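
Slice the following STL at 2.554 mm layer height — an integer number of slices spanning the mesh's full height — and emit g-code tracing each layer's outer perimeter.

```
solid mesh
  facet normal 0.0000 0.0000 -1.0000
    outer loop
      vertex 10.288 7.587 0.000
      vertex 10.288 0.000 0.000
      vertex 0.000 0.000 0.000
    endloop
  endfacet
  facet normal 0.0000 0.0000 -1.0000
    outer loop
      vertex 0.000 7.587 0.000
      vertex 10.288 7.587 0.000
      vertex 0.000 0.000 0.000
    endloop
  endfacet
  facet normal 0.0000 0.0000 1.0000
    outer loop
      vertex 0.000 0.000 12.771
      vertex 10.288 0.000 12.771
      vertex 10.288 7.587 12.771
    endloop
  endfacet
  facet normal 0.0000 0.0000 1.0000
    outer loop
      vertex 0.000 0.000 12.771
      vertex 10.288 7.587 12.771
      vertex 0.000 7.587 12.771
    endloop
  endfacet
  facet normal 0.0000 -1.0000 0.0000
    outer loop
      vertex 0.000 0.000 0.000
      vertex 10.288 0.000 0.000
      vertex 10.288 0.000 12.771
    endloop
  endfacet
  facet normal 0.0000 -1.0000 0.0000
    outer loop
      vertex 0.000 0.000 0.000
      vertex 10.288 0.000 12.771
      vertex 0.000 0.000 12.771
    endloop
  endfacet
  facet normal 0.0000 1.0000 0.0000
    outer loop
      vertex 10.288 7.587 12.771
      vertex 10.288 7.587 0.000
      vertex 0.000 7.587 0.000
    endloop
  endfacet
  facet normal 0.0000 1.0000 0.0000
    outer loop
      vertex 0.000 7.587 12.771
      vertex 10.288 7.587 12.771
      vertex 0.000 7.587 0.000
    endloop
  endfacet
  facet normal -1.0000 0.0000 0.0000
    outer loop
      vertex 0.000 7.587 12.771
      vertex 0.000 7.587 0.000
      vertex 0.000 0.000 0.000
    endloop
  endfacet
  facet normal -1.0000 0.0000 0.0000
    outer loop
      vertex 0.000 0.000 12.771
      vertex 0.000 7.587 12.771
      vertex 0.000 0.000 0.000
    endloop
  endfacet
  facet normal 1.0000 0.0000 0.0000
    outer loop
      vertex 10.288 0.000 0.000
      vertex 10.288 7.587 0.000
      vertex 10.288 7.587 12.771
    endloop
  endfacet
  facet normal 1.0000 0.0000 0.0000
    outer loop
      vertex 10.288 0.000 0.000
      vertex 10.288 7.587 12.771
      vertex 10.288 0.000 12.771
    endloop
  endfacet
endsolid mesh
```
; perimeter-only toolpath
G21 ; units = mm
G90 ; absolute positioning
G28 ; home
; layer 1
G0 Z2.554
G0 X0.000 Y0.000
G1 X10.288 Y0.000
G1 X10.288 Y7.587
G1 X0.000 Y7.587
G1 X0.000 Y0.000
; layer 2
G0 Z5.108
G0 X0.000 Y0.000
G1 X10.288 Y0.000
G1 X10.288 Y7.587
G1 X0.000 Y7.587
G1 X0.000 Y0.000
; layer 3
G0 Z7.663
G0 X0.000 Y0.000
G1 X10.288 Y0.000
G1 X10.288 Y7.587
G1 X0.000 Y7.587
G1 X0.000 Y0.000
; layer 4
G0 Z10.217
G0 X0.000 Y0.000
G1 X10.288 Y0.000
G1 X10.288 Y7.587
G1 X0.000 Y7.587
G1 X0.000 Y0.000
; layer 5
G0 Z12.771
G0 X0.000 Y0.000
G1 X10.288 Y0.000
G1 X10.288 Y7.587
G1 X0.000 Y7.587
G1 X0.000 Y0.000
M2 ; end

The solid is a rectangular box, roughly 10.3 × 7.59 mm footprint and 12.8 mm tall. Slicing at Δz = 2.554 mm — 5 equal slices spanning the solid's height, so layer i sits at z = i·h/5 — gives 5 non-empty perimeters. Each is a 4-segment closed polygon; G0 lifts to the layer z and rapids to the start vertex, then G1 traces the edges.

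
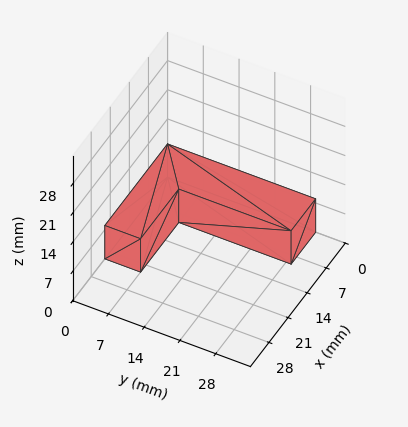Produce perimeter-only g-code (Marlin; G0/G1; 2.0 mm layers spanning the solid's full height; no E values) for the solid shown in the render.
Reading the render: the shape is an L-shaped prism: outer 23 × 29 mm, arm thicknesses ≈ 7 mm (horizontal) and 9 mm (vertical), extruded 8 mm in z (dimensions read to the nearest mm from the axis ticks). For the g-code, the solid's height is divided into equal slices at the stated Δz and each level perimeter traced with G1 moves after a G0 lift.

; perimeter-only toolpath
G21 ; units = mm
G90 ; absolute positioning
G28 ; home
; layer 1
G0 Z2.0
G0 X0.0 Y0.0
G1 X23.0 Y0.0
G1 X23.0 Y7.0
G1 X9.0 Y7.0
G1 X9.0 Y29.0
G1 X0.0 Y29.0
G1 X0.0 Y0.0
; layer 2
G0 Z4.0
G0 X0.0 Y0.0
G1 X23.0 Y0.0
G1 X23.0 Y7.0
G1 X9.0 Y7.0
G1 X9.0 Y29.0
G1 X0.0 Y29.0
G1 X0.0 Y0.0
; layer 3
G0 Z6.0
G0 X0.0 Y0.0
G1 X23.0 Y0.0
G1 X23.0 Y7.0
G1 X9.0 Y7.0
G1 X9.0 Y29.0
G1 X0.0 Y29.0
G1 X0.0 Y0.0
; layer 4
G0 Z8.0
G0 X0.0 Y0.0
G1 X23.0 Y0.0
G1 X23.0 Y7.0
G1 X9.0 Y7.0
G1 X9.0 Y29.0
G1 X0.0 Y29.0
G1 X0.0 Y0.0
M2 ; end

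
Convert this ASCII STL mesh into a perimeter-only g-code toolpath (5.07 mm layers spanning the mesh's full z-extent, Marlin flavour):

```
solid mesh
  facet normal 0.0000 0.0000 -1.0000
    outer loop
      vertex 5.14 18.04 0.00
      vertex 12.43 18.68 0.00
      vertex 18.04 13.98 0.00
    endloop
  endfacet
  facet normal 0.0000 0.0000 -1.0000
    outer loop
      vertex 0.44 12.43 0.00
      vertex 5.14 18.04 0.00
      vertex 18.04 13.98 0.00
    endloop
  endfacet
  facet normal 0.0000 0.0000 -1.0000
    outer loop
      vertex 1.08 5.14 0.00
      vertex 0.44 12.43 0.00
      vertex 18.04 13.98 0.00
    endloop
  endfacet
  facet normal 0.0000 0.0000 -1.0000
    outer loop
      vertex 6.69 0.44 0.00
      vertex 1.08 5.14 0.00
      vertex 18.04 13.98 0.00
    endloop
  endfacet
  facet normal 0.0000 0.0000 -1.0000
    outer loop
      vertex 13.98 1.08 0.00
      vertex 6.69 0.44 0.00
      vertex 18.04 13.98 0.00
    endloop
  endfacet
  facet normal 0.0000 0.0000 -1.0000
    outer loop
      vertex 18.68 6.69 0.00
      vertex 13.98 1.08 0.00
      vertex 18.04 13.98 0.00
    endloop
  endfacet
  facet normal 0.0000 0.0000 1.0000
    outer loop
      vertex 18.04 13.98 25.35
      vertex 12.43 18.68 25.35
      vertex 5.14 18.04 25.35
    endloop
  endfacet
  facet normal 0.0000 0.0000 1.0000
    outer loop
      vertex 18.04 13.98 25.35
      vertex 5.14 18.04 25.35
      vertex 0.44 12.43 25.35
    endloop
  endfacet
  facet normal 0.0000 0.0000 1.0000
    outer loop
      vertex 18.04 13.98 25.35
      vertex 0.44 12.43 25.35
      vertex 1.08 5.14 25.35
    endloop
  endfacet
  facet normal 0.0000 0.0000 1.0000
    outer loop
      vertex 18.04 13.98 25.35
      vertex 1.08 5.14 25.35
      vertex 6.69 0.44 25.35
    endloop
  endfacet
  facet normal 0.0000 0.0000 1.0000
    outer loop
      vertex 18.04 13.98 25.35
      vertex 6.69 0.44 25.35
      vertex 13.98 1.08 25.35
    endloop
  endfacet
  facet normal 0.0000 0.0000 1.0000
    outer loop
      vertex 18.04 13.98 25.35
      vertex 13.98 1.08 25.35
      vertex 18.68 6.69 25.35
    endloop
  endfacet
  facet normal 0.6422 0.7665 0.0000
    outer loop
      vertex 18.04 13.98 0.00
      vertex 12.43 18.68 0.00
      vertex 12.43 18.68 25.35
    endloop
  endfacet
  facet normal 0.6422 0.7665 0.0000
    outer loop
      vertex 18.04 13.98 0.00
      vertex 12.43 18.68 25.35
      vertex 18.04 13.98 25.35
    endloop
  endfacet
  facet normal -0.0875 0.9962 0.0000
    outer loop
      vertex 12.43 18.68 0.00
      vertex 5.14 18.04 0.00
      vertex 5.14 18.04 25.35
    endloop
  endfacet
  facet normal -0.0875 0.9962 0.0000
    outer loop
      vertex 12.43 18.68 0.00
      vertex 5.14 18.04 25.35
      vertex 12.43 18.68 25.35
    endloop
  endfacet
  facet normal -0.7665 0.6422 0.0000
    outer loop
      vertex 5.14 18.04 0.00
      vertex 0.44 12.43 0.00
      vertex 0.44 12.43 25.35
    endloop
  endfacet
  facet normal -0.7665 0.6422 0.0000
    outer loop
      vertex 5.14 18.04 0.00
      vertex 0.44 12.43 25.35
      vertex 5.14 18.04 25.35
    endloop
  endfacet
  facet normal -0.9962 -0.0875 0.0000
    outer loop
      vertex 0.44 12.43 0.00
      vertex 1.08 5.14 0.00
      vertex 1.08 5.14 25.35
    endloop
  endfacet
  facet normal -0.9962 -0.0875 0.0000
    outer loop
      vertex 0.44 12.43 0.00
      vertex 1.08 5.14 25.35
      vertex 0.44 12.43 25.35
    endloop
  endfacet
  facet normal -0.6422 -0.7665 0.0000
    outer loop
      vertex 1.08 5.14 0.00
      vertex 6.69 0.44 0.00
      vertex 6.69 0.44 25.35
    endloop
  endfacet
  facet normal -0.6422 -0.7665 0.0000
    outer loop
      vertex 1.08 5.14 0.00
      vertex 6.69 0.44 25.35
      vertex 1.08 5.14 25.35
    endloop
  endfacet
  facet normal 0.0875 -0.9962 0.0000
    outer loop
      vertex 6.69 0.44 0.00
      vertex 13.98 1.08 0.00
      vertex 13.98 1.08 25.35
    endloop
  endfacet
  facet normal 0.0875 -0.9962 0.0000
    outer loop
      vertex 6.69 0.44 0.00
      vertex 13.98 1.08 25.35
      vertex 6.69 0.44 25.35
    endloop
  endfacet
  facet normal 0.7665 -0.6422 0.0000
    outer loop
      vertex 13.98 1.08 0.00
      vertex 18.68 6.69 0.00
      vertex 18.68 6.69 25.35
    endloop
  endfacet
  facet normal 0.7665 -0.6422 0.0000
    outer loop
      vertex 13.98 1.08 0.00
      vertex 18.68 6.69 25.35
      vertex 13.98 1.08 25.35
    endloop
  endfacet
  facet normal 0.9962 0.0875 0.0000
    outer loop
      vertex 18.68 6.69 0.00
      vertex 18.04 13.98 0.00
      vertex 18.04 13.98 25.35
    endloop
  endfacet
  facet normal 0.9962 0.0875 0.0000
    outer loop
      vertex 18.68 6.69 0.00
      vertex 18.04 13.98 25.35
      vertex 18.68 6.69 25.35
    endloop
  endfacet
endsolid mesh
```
; perimeter-only toolpath
G21 ; units = mm
G90 ; absolute positioning
G28 ; home
; layer 1
G0 Z5.07
G0 X18.04 Y13.98
G1 X12.43 Y18.68
G1 X5.14 Y18.04
G1 X0.44 Y12.43
G1 X1.08 Y5.14
G1 X6.69 Y0.44
G1 X13.98 Y1.08
G1 X18.68 Y6.69
G1 X18.04 Y13.98
; layer 2
G0 Z10.14
G0 X18.04 Y13.98
G1 X12.43 Y18.68
G1 X5.14 Y18.04
G1 X0.44 Y12.43
G1 X1.08 Y5.14
G1 X6.69 Y0.44
G1 X13.98 Y1.08
G1 X18.68 Y6.69
G1 X18.04 Y13.98
; layer 3
G0 Z15.21
G0 X18.04 Y13.98
G1 X12.43 Y18.68
G1 X5.14 Y18.04
G1 X0.44 Y12.43
G1 X1.08 Y5.14
G1 X6.69 Y0.44
G1 X13.98 Y1.08
G1 X18.68 Y6.69
G1 X18.04 Y13.98
; layer 4
G0 Z20.28
G0 X18.04 Y13.98
G1 X12.43 Y18.68
G1 X5.14 Y18.04
G1 X0.44 Y12.43
G1 X1.08 Y5.14
G1 X6.69 Y0.44
G1 X13.98 Y1.08
G1 X18.68 Y6.69
G1 X18.04 Y13.98
; layer 5
G0 Z25.35
G0 X18.04 Y13.98
G1 X12.43 Y18.68
G1 X5.14 Y18.04
G1 X0.44 Y12.43
G1 X1.08 Y5.14
G1 X6.69 Y0.44
G1 X13.98 Y1.08
G1 X18.68 Y6.69
G1 X18.04 Y13.98
M2 ; end

The solid is a regular 8-sided prism (a cylinder approximated with 8 flat sides), circumscribed radius ≈ 9.56 mm, height ≈ 25.4 mm. Slicing at Δz = 5.07 mm — 5 equal slices spanning the solid's height, so layer i sits at z = i·h/5 — gives 5 non-empty perimeters. Each is a 8-segment closed polygon; G0 lifts to the layer z and rapids to the start vertex, then G1 traces the edges.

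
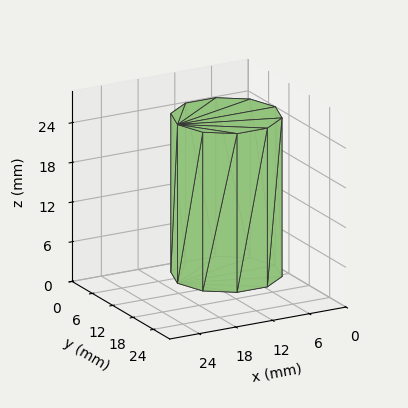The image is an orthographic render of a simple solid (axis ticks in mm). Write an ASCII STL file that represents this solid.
Reading the render: the shape is a regular 10-sided prism (a cylinder approximated with 10 flat sides), circumscribed radius ≈ 8 mm, height ≈ 24 mm (dimensions read to the nearest mm from the axis ticks). For the STL, each face is triangulated and given an outward normal.

solid part
  facet normal 0.0000 0.0000 -1.0000
    outer loop
      vertex 10.472 15.608 0.000
      vertex 14.472 12.702 0.000
      vertex 16.000 8.000 0.000
    endloop
  endfacet
  facet normal 0.0000 0.0000 -1.0000
    outer loop
      vertex 5.528 15.608 0.000
      vertex 10.472 15.608 0.000
      vertex 16.000 8.000 0.000
    endloop
  endfacet
  facet normal 0.0000 0.0000 -1.0000
    outer loop
      vertex 1.528 12.702 0.000
      vertex 5.528 15.608 0.000
      vertex 16.000 8.000 0.000
    endloop
  endfacet
  facet normal 0.0000 0.0000 -1.0000
    outer loop
      vertex 0.000 8.000 0.000
      vertex 1.528 12.702 0.000
      vertex 16.000 8.000 0.000
    endloop
  endfacet
  facet normal 0.0000 0.0000 -1.0000
    outer loop
      vertex 1.528 3.298 0.000
      vertex 0.000 8.000 0.000
      vertex 16.000 8.000 0.000
    endloop
  endfacet
  facet normal 0.0000 0.0000 -1.0000
    outer loop
      vertex 5.528 0.392 0.000
      vertex 1.528 3.298 0.000
      vertex 16.000 8.000 0.000
    endloop
  endfacet
  facet normal 0.0000 0.0000 -1.0000
    outer loop
      vertex 10.472 0.392 0.000
      vertex 5.528 0.392 0.000
      vertex 16.000 8.000 0.000
    endloop
  endfacet
  facet normal 0.0000 0.0000 -1.0000
    outer loop
      vertex 14.472 3.298 0.000
      vertex 10.472 0.392 0.000
      vertex 16.000 8.000 0.000
    endloop
  endfacet
  facet normal 0.0000 0.0000 1.0000
    outer loop
      vertex 16.000 8.000 24.000
      vertex 14.472 12.702 24.000
      vertex 10.472 15.608 24.000
    endloop
  endfacet
  facet normal 0.0000 0.0000 1.0000
    outer loop
      vertex 16.000 8.000 24.000
      vertex 10.472 15.608 24.000
      vertex 5.528 15.608 24.000
    endloop
  endfacet
  facet normal 0.0000 0.0000 1.0000
    outer loop
      vertex 16.000 8.000 24.000
      vertex 5.528 15.608 24.000
      vertex 1.528 12.702 24.000
    endloop
  endfacet
  facet normal 0.0000 0.0000 1.0000
    outer loop
      vertex 16.000 8.000 24.000
      vertex 1.528 12.702 24.000
      vertex 0.000 8.000 24.000
    endloop
  endfacet
  facet normal 0.0000 0.0000 1.0000
    outer loop
      vertex 16.000 8.000 24.000
      vertex 0.000 8.000 24.000
      vertex 1.528 3.298 24.000
    endloop
  endfacet
  facet normal 0.0000 0.0000 1.0000
    outer loop
      vertex 16.000 8.000 24.000
      vertex 1.528 3.298 24.000
      vertex 5.528 0.392 24.000
    endloop
  endfacet
  facet normal 0.0000 0.0000 1.0000
    outer loop
      vertex 16.000 8.000 24.000
      vertex 5.528 0.392 24.000
      vertex 10.472 0.392 24.000
    endloop
  endfacet
  facet normal 0.0000 0.0000 1.0000
    outer loop
      vertex 16.000 8.000 24.000
      vertex 10.472 0.392 24.000
      vertex 14.472 3.298 24.000
    endloop
  endfacet
  facet normal 0.9510 0.3091 0.0000
    outer loop
      vertex 16.000 8.000 0.000
      vertex 14.472 12.702 0.000
      vertex 14.472 12.702 24.000
    endloop
  endfacet
  facet normal 0.9510 0.3091 0.0000
    outer loop
      vertex 16.000 8.000 0.000
      vertex 14.472 12.702 24.000
      vertex 16.000 8.000 24.000
    endloop
  endfacet
  facet normal 0.5878 0.8090 0.0000
    outer loop
      vertex 14.472 12.702 0.000
      vertex 10.472 15.608 0.000
      vertex 10.472 15.608 24.000
    endloop
  endfacet
  facet normal 0.5878 0.8090 0.0000
    outer loop
      vertex 14.472 12.702 0.000
      vertex 10.472 15.608 24.000
      vertex 14.472 12.702 24.000
    endloop
  endfacet
  facet normal 0.0000 1.0000 0.0000
    outer loop
      vertex 10.472 15.608 0.000
      vertex 5.528 15.608 0.000
      vertex 5.528 15.608 24.000
    endloop
  endfacet
  facet normal 0.0000 1.0000 0.0000
    outer loop
      vertex 10.472 15.608 0.000
      vertex 5.528 15.608 24.000
      vertex 10.472 15.608 24.000
    endloop
  endfacet
  facet normal -0.5878 0.8090 0.0000
    outer loop
      vertex 5.528 15.608 0.000
      vertex 1.528 12.702 0.000
      vertex 1.528 12.702 24.000
    endloop
  endfacet
  facet normal -0.5878 0.8090 0.0000
    outer loop
      vertex 5.528 15.608 0.000
      vertex 1.528 12.702 24.000
      vertex 5.528 15.608 24.000
    endloop
  endfacet
  facet normal -0.9510 0.3091 0.0000
    outer loop
      vertex 1.528 12.702 0.000
      vertex 0.000 8.000 0.000
      vertex 0.000 8.000 24.000
    endloop
  endfacet
  facet normal -0.9510 0.3091 0.0000
    outer loop
      vertex 1.528 12.702 0.000
      vertex 0.000 8.000 24.000
      vertex 1.528 12.702 24.000
    endloop
  endfacet
  facet normal -0.9510 -0.3091 0.0000
    outer loop
      vertex 0.000 8.000 0.000
      vertex 1.528 3.298 0.000
      vertex 1.528 3.298 24.000
    endloop
  endfacet
  facet normal -0.9510 -0.3091 0.0000
    outer loop
      vertex 0.000 8.000 0.000
      vertex 1.528 3.298 24.000
      vertex 0.000 8.000 24.000
    endloop
  endfacet
  facet normal -0.5878 -0.8090 0.0000
    outer loop
      vertex 1.528 3.298 0.000
      vertex 5.528 0.392 0.000
      vertex 5.528 0.392 24.000
    endloop
  endfacet
  facet normal -0.5878 -0.8090 0.0000
    outer loop
      vertex 1.528 3.298 0.000
      vertex 5.528 0.392 24.000
      vertex 1.528 3.298 24.000
    endloop
  endfacet
  facet normal 0.0000 -1.0000 0.0000
    outer loop
      vertex 5.528 0.392 0.000
      vertex 10.472 0.392 0.000
      vertex 10.472 0.392 24.000
    endloop
  endfacet
  facet normal 0.0000 -1.0000 0.0000
    outer loop
      vertex 5.528 0.392 0.000
      vertex 10.472 0.392 24.000
      vertex 5.528 0.392 24.000
    endloop
  endfacet
  facet normal 0.5878 -0.8090 0.0000
    outer loop
      vertex 10.472 0.392 0.000
      vertex 14.472 3.298 0.000
      vertex 14.472 3.298 24.000
    endloop
  endfacet
  facet normal 0.5878 -0.8090 0.0000
    outer loop
      vertex 10.472 0.392 0.000
      vertex 14.472 3.298 24.000
      vertex 10.472 0.392 24.000
    endloop
  endfacet
  facet normal 0.9510 -0.3091 0.0000
    outer loop
      vertex 14.472 3.298 0.000
      vertex 16.000 8.000 0.000
      vertex 16.000 8.000 24.000
    endloop
  endfacet
  facet normal 0.9510 -0.3091 0.0000
    outer loop
      vertex 14.472 3.298 0.000
      vertex 16.000 8.000 24.000
      vertex 14.472 3.298 24.000
    endloop
  endfacet
endsolid part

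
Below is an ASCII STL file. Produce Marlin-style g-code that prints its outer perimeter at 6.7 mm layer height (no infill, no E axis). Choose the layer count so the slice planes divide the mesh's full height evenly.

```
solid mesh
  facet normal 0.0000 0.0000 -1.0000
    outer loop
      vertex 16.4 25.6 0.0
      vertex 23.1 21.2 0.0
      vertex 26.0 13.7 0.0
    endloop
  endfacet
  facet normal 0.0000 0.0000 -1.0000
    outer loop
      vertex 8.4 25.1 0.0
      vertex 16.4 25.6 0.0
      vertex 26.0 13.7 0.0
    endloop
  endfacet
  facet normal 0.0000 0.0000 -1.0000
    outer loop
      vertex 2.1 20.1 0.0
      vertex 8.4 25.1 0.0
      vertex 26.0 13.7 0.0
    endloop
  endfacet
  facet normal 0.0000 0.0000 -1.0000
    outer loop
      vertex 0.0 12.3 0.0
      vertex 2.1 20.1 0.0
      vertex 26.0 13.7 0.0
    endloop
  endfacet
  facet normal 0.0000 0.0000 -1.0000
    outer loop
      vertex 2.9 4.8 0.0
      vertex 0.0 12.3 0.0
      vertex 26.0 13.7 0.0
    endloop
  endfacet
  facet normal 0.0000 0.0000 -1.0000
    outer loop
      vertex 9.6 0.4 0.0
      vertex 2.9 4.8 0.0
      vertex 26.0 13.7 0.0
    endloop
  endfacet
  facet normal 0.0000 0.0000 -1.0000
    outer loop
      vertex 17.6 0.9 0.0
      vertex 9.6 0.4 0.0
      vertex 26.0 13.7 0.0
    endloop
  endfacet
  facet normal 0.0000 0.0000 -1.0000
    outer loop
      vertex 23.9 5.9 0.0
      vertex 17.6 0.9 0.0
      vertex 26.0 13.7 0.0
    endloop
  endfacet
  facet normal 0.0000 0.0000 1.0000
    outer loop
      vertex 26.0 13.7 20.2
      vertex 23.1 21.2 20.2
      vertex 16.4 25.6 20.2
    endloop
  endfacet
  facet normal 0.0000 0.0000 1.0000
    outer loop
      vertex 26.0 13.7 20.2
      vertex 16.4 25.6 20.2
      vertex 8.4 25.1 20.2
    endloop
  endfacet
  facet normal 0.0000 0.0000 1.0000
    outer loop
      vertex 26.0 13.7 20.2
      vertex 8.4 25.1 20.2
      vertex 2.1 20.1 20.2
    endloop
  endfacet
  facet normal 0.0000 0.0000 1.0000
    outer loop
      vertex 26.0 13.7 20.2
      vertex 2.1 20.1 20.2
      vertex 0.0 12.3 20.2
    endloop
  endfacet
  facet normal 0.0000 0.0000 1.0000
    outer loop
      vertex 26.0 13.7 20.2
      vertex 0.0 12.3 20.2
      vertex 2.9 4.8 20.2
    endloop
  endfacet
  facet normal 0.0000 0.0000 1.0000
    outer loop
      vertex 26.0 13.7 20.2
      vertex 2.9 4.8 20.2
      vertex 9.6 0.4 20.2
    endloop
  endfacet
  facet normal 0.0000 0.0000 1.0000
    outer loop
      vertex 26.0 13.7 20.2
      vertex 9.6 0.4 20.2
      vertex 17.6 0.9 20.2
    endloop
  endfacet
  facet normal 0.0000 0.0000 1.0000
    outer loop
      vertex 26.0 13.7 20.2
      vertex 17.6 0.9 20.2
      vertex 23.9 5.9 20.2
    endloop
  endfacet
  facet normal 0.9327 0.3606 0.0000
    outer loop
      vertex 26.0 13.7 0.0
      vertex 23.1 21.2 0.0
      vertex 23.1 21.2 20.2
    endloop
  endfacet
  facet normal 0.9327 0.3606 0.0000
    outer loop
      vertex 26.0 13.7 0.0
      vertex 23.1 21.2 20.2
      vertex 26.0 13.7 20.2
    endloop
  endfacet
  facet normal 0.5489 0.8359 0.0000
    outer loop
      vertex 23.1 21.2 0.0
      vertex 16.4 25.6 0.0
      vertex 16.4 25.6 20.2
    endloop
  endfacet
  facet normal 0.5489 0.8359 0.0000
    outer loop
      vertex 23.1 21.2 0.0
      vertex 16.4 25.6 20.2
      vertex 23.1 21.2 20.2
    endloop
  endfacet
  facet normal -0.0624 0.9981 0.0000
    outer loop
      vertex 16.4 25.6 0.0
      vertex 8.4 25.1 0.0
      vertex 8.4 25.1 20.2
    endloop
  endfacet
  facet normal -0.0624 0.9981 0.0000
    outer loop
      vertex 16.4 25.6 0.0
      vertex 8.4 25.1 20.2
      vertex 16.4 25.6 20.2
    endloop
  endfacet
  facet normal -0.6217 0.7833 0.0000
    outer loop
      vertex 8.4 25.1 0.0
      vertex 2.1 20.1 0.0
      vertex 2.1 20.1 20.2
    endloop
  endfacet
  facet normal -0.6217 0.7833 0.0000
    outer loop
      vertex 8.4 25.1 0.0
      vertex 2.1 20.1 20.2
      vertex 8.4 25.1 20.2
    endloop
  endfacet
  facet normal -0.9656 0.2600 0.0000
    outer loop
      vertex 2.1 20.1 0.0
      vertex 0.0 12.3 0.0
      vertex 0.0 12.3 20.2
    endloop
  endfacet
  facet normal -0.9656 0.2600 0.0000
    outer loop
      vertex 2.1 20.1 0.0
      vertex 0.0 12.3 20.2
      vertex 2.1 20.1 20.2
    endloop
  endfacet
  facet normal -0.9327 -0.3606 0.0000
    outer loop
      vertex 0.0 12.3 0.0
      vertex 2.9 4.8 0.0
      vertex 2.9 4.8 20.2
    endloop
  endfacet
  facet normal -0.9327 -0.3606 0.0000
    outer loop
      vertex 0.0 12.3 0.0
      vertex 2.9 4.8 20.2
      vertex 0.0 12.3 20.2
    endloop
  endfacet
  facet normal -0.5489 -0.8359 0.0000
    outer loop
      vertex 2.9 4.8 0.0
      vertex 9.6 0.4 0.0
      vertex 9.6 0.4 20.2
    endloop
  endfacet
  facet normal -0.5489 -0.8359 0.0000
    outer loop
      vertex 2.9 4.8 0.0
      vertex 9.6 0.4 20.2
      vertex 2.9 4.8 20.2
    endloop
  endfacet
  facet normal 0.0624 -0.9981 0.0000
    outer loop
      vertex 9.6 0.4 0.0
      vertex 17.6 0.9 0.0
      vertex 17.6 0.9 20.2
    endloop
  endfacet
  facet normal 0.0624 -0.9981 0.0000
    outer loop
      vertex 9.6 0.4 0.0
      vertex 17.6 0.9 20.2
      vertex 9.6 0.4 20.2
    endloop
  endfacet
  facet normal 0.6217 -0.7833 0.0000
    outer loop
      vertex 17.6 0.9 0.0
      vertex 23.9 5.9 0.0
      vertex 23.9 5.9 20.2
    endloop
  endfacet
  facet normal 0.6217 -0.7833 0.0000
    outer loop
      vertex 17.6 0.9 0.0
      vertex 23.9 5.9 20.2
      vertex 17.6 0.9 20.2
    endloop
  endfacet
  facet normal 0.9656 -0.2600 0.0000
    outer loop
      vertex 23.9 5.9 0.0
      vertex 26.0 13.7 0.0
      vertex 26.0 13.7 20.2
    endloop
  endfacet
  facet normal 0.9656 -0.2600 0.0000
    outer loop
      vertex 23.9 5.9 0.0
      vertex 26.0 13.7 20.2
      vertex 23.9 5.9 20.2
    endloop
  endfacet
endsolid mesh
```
; perimeter-only toolpath
G21 ; units = mm
G90 ; absolute positioning
G28 ; home
; layer 1
G0 Z6.7
G0 X26.0 Y13.7
G1 X23.1 Y21.2
G1 X16.4 Y25.6
G1 X8.4 Y25.1
G1 X2.1 Y20.1
G1 X0.0 Y12.3
G1 X2.9 Y4.8
G1 X9.6 Y0.4
G1 X17.6 Y0.9
G1 X23.9 Y5.9
G1 X26.0 Y13.7
; layer 2
G0 Z13.5
G0 X26.0 Y13.7
G1 X23.1 Y21.2
G1 X16.4 Y25.6
G1 X8.4 Y25.1
G1 X2.1 Y20.1
G1 X0.0 Y12.3
G1 X2.9 Y4.8
G1 X9.6 Y0.4
G1 X17.6 Y0.9
G1 X23.9 Y5.9
G1 X26.0 Y13.7
; layer 3
G0 Z20.2
G0 X26.0 Y13.7
G1 X23.1 Y21.2
G1 X16.4 Y25.6
G1 X8.4 Y25.1
G1 X2.1 Y20.1
G1 X0.0 Y12.3
G1 X2.9 Y4.8
G1 X9.6 Y0.4
G1 X17.6 Y0.9
G1 X23.9 Y5.9
G1 X26.0 Y13.7
M2 ; end

The solid is a regular 10-sided prism (a cylinder approximated with 10 flat sides), circumscribed radius ≈ 13 mm, height ≈ 20.2 mm. Slicing at Δz = 6.7 mm — 3 equal slices spanning the solid's height, so layer i sits at z = i·h/3 — gives 3 non-empty perimeters. Each is a 10-segment closed polygon; G0 lifts to the layer z and rapids to the start vertex, then G1 traces the edges.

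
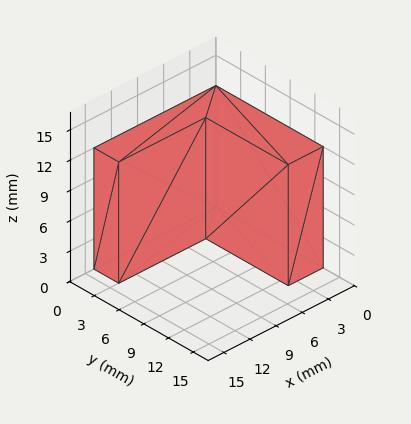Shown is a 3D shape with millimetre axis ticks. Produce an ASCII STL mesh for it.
Reading the render: the shape is an L-shaped prism: outer 14 × 13 mm, arm thicknesses ≈ 3 mm (horizontal) and 4 mm (vertical), extruded 12 mm in z (dimensions read to the nearest mm from the axis ticks). For the STL, each face is triangulated and given an outward normal.

solid part
  facet normal 0.0000 0.0000 -1.0000
    outer loop
      vertex 14.00 3.00 0.00
      vertex 14.00 0.00 0.00
      vertex 0.00 0.00 0.00
    endloop
  endfacet
  facet normal 0.0000 0.0000 -1.0000
    outer loop
      vertex 4.00 3.00 0.00
      vertex 14.00 3.00 0.00
      vertex 0.00 0.00 0.00
    endloop
  endfacet
  facet normal 0.0000 0.0000 -1.0000
    outer loop
      vertex 4.00 13.00 0.00
      vertex 4.00 3.00 0.00
      vertex 0.00 0.00 0.00
    endloop
  endfacet
  facet normal 0.0000 0.0000 -1.0000
    outer loop
      vertex 0.00 13.00 0.00
      vertex 4.00 13.00 0.00
      vertex 0.00 0.00 0.00
    endloop
  endfacet
  facet normal 0.0000 0.0000 1.0000
    outer loop
      vertex 0.00 0.00 12.00
      vertex 14.00 0.00 12.00
      vertex 14.00 3.00 12.00
    endloop
  endfacet
  facet normal 0.0000 0.0000 1.0000
    outer loop
      vertex 0.00 0.00 12.00
      vertex 14.00 3.00 12.00
      vertex 4.00 3.00 12.00
    endloop
  endfacet
  facet normal 0.0000 0.0000 1.0000
    outer loop
      vertex 0.00 0.00 12.00
      vertex 4.00 3.00 12.00
      vertex 4.00 13.00 12.00
    endloop
  endfacet
  facet normal 0.0000 0.0000 1.0000
    outer loop
      vertex 0.00 0.00 12.00
      vertex 4.00 13.00 12.00
      vertex 0.00 13.00 12.00
    endloop
  endfacet
  facet normal 0.0000 -1.0000 0.0000
    outer loop
      vertex 0.00 0.00 0.00
      vertex 14.00 0.00 0.00
      vertex 14.00 0.00 12.00
    endloop
  endfacet
  facet normal 0.0000 -1.0000 0.0000
    outer loop
      vertex 0.00 0.00 0.00
      vertex 14.00 0.00 12.00
      vertex 0.00 0.00 12.00
    endloop
  endfacet
  facet normal 1.0000 0.0000 0.0000
    outer loop
      vertex 14.00 0.00 0.00
      vertex 14.00 3.00 0.00
      vertex 14.00 3.00 12.00
    endloop
  endfacet
  facet normal 1.0000 0.0000 0.0000
    outer loop
      vertex 14.00 0.00 0.00
      vertex 14.00 3.00 12.00
      vertex 14.00 0.00 12.00
    endloop
  endfacet
  facet normal 0.0000 1.0000 0.0000
    outer loop
      vertex 14.00 3.00 0.00
      vertex 4.00 3.00 0.00
      vertex 4.00 3.00 12.00
    endloop
  endfacet
  facet normal 0.0000 1.0000 0.0000
    outer loop
      vertex 14.00 3.00 0.00
      vertex 4.00 3.00 12.00
      vertex 14.00 3.00 12.00
    endloop
  endfacet
  facet normal 1.0000 0.0000 0.0000
    outer loop
      vertex 4.00 3.00 0.00
      vertex 4.00 13.00 0.00
      vertex 4.00 13.00 12.00
    endloop
  endfacet
  facet normal 1.0000 0.0000 0.0000
    outer loop
      vertex 4.00 3.00 0.00
      vertex 4.00 13.00 12.00
      vertex 4.00 3.00 12.00
    endloop
  endfacet
  facet normal 0.0000 1.0000 0.0000
    outer loop
      vertex 4.00 13.00 0.00
      vertex 0.00 13.00 0.00
      vertex 0.00 13.00 12.00
    endloop
  endfacet
  facet normal 0.0000 1.0000 0.0000
    outer loop
      vertex 4.00 13.00 0.00
      vertex 0.00 13.00 12.00
      vertex 4.00 13.00 12.00
    endloop
  endfacet
  facet normal -1.0000 0.0000 0.0000
    outer loop
      vertex 0.00 13.00 0.00
      vertex 0.00 0.00 0.00
      vertex 0.00 0.00 12.00
    endloop
  endfacet
  facet normal -1.0000 0.0000 0.0000
    outer loop
      vertex 0.00 13.00 0.00
      vertex 0.00 0.00 12.00
      vertex 0.00 13.00 12.00
    endloop
  endfacet
endsolid part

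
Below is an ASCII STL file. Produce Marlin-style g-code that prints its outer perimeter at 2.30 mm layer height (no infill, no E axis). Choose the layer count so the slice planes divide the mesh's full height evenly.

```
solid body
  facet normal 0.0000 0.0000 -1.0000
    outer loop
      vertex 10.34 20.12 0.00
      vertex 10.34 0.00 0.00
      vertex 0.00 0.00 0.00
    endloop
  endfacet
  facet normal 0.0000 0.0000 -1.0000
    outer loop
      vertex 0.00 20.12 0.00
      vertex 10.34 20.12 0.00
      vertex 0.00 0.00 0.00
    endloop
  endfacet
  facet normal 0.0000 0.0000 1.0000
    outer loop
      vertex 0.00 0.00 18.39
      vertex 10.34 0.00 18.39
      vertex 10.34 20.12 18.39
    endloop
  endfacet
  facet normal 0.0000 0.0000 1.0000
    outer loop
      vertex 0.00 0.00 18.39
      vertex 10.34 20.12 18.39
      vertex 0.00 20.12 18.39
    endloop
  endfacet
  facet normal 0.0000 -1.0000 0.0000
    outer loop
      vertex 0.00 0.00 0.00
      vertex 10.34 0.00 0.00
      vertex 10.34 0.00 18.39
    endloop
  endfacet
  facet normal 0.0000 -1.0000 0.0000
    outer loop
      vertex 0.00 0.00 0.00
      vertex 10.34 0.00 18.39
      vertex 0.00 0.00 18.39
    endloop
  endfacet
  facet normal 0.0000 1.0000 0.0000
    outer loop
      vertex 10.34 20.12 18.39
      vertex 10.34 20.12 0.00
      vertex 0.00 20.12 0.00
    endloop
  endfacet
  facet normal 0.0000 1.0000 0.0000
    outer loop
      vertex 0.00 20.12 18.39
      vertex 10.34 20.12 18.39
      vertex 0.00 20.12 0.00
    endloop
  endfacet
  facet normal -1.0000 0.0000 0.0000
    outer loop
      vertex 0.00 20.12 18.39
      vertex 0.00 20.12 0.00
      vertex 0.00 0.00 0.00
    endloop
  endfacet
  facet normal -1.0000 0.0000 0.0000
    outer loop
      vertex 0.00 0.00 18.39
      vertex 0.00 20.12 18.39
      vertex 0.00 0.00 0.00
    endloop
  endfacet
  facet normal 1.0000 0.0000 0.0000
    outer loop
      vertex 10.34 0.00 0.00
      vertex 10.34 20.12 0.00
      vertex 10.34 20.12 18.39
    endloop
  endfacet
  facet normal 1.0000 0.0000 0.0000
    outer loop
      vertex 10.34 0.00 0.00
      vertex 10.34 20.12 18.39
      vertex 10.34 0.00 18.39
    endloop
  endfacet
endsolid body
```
; perimeter-only toolpath
G21 ; units = mm
G90 ; absolute positioning
G28 ; home
; layer 1
G0 Z2.30
G0 X0.00 Y0.00
G1 X10.34 Y0.00
G1 X10.34 Y20.12
G1 X0.00 Y20.12
G1 X0.00 Y0.00
; layer 2
G0 Z4.60
G0 X0.00 Y0.00
G1 X10.34 Y0.00
G1 X10.34 Y20.12
G1 X0.00 Y20.12
G1 X0.00 Y0.00
; layer 3
G0 Z6.90
G0 X0.00 Y0.00
G1 X10.34 Y0.00
G1 X10.34 Y20.12
G1 X0.00 Y20.12
G1 X0.00 Y0.00
; layer 4
G0 Z9.20
G0 X0.00 Y0.00
G1 X10.34 Y0.00
G1 X10.34 Y20.12
G1 X0.00 Y20.12
G1 X0.00 Y0.00
; layer 5
G0 Z11.49
G0 X0.00 Y0.00
G1 X10.34 Y0.00
G1 X10.34 Y20.12
G1 X0.00 Y20.12
G1 X0.00 Y0.00
; layer 6
G0 Z13.79
G0 X0.00 Y0.00
G1 X10.34 Y0.00
G1 X10.34 Y20.12
G1 X0.00 Y20.12
G1 X0.00 Y0.00
; layer 7
G0 Z16.09
G0 X0.00 Y0.00
G1 X10.34 Y0.00
G1 X10.34 Y20.12
G1 X0.00 Y20.12
G1 X0.00 Y0.00
; layer 8
G0 Z18.39
G0 X0.00 Y0.00
G1 X10.34 Y0.00
G1 X10.34 Y20.12
G1 X0.00 Y20.12
G1 X0.00 Y0.00
M2 ; end

The solid is a rectangular box, roughly 10.3 × 20.1 mm footprint and 18.4 mm tall. Slicing at Δz = 2.30 mm — 8 equal slices spanning the solid's height, so layer i sits at z = i·h/8 — gives 8 non-empty perimeters. Each is a 4-segment closed polygon; G0 lifts to the layer z and rapids to the start vertex, then G1 traces the edges.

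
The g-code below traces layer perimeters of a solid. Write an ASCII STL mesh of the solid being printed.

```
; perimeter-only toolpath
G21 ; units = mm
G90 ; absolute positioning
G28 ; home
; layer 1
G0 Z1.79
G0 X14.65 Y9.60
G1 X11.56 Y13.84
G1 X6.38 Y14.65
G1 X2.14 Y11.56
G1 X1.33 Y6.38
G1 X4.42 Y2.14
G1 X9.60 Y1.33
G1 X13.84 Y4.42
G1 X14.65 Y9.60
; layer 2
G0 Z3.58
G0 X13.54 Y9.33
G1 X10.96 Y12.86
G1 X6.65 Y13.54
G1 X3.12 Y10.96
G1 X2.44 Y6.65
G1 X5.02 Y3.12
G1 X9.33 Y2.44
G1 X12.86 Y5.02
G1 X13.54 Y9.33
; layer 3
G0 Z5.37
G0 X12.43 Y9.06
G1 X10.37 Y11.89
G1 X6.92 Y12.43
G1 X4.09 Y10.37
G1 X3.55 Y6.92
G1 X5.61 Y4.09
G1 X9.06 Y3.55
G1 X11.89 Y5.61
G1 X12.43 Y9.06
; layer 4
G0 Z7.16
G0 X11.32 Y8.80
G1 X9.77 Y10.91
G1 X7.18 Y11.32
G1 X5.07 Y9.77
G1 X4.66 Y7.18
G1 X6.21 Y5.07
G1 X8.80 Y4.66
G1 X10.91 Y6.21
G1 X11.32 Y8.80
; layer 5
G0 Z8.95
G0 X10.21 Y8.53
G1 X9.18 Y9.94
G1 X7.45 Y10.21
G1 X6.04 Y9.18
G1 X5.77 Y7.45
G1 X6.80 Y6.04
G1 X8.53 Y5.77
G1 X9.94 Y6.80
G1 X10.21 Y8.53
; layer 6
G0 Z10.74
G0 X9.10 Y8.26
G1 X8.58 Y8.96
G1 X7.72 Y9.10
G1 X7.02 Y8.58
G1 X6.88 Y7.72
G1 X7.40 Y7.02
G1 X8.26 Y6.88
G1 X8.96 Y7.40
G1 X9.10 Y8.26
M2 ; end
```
solid part
  facet normal 0.0000 0.0000 -1.0000
    outer loop
      vertex 6.11 15.76 0.00
      vertex 12.15 14.81 0.00
      vertex 15.76 9.87 0.00
    endloop
  endfacet
  facet normal 0.0000 0.0000 -1.0000
    outer loop
      vertex 1.17 12.15 0.00
      vertex 6.11 15.76 0.00
      vertex 15.76 9.87 0.00
    endloop
  endfacet
  facet normal 0.0000 0.0000 -1.0000
    outer loop
      vertex 0.22 6.11 0.00
      vertex 1.17 12.15 0.00
      vertex 15.76 9.87 0.00
    endloop
  endfacet
  facet normal 0.0000 0.0000 -1.0000
    outer loop
      vertex 3.83 1.17 0.00
      vertex 0.22 6.11 0.00
      vertex 15.76 9.87 0.00
    endloop
  endfacet
  facet normal 0.0000 0.0000 -1.0000
    outer loop
      vertex 9.87 0.22 0.00
      vertex 3.83 1.17 0.00
      vertex 15.76 9.87 0.00
    endloop
  endfacet
  facet normal 0.0000 0.0000 -1.0000
    outer loop
      vertex 14.81 3.83 0.00
      vertex 9.87 0.22 0.00
      vertex 15.76 9.87 0.00
    endloop
  endfacet
  facet normal 0.6956 0.5083 0.5076
    outer loop
      vertex 15.76 9.87 0.00
      vertex 12.15 14.81 0.00
      vertex 7.99 7.99 12.53
    endloop
  endfacet
  facet normal 0.1339 0.8511 0.5077
    outer loop
      vertex 12.15 14.81 0.00
      vertex 6.11 15.76 0.00
      vertex 7.99 7.99 12.53
    endloop
  endfacet
  facet normal -0.5083 0.6956 0.5076
    outer loop
      vertex 6.11 15.76 0.00
      vertex 1.17 12.15 0.00
      vertex 7.99 7.99 12.53
    endloop
  endfacet
  facet normal -0.8511 0.1339 0.5077
    outer loop
      vertex 1.17 12.15 0.00
      vertex 0.22 6.11 0.00
      vertex 7.99 7.99 12.53
    endloop
  endfacet
  facet normal -0.6956 -0.5083 0.5076
    outer loop
      vertex 0.22 6.11 0.00
      vertex 3.83 1.17 0.00
      vertex 7.99 7.99 12.53
    endloop
  endfacet
  facet normal -0.1339 -0.8511 0.5077
    outer loop
      vertex 3.83 1.17 0.00
      vertex 9.87 0.22 0.00
      vertex 7.99 7.99 12.53
    endloop
  endfacet
  facet normal 0.5083 -0.6956 0.5076
    outer loop
      vertex 9.87 0.22 0.00
      vertex 14.81 3.83 0.00
      vertex 7.99 7.99 12.53
    endloop
  endfacet
  facet normal 0.8511 -0.1339 0.5077
    outer loop
      vertex 14.81 3.83 0.00
      vertex 15.76 9.87 0.00
      vertex 7.99 7.99 12.53
    endloop
  endfacet
endsolid part

The G0 Z moves step by Δz≈1.79 mm. The G1 loops shrink linearly with z, so the solid tapers from its base footprint up to z≈12.5. Closing with a flat bottom cap and the tapered top and triangulating gives 14 facets — a regular 8-sided pyramid, base circumscribed radius ≈ 7.99 mm, apex at z ≈ 12.5 mm.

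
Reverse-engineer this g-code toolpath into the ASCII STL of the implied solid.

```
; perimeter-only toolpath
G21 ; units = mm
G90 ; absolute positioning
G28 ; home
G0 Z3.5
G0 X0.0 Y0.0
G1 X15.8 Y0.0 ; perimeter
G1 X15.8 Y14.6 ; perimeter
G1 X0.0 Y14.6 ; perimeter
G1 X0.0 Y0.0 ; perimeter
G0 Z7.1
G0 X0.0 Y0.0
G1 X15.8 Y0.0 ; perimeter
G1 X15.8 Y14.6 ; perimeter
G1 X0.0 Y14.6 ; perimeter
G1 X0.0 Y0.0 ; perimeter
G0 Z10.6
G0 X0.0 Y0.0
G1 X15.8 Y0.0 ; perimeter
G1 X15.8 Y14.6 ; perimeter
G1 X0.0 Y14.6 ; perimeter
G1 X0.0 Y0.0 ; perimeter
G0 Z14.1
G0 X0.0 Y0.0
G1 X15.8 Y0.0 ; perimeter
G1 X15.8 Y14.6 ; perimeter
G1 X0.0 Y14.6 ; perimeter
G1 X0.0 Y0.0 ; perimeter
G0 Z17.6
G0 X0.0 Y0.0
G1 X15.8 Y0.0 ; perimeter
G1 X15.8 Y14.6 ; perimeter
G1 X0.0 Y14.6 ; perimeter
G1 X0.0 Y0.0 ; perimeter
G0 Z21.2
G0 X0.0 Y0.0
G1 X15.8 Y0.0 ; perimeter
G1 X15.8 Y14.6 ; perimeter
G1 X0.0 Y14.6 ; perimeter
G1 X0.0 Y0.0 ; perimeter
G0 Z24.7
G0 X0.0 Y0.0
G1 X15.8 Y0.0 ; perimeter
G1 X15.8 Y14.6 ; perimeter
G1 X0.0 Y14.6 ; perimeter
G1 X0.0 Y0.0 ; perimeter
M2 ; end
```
solid part
  facet normal 0.0000 0.0000 -1.0000
    outer loop
      vertex 15.8 14.6 0.0
      vertex 15.8 0.0 0.0
      vertex 0.0 0.0 0.0
    endloop
  endfacet
  facet normal 0.0000 0.0000 -1.0000
    outer loop
      vertex 0.0 14.6 0.0
      vertex 15.8 14.6 0.0
      vertex 0.0 0.0 0.0
    endloop
  endfacet
  facet normal 0.0000 0.0000 1.0000
    outer loop
      vertex 0.0 0.0 24.7
      vertex 15.8 0.0 24.7
      vertex 15.8 14.6 24.7
    endloop
  endfacet
  facet normal 0.0000 0.0000 1.0000
    outer loop
      vertex 0.0 0.0 24.7
      vertex 15.8 14.6 24.7
      vertex 0.0 14.6 24.7
    endloop
  endfacet
  facet normal 0.0000 -1.0000 0.0000
    outer loop
      vertex 0.0 0.0 0.0
      vertex 15.8 0.0 0.0
      vertex 15.8 0.0 24.7
    endloop
  endfacet
  facet normal 0.0000 -1.0000 0.0000
    outer loop
      vertex 0.0 0.0 0.0
      vertex 15.8 0.0 24.7
      vertex 0.0 0.0 24.7
    endloop
  endfacet
  facet normal 0.0000 1.0000 0.0000
    outer loop
      vertex 15.8 14.6 24.7
      vertex 15.8 14.6 0.0
      vertex 0.0 14.6 0.0
    endloop
  endfacet
  facet normal 0.0000 1.0000 0.0000
    outer loop
      vertex 0.0 14.6 24.7
      vertex 15.8 14.6 24.7
      vertex 0.0 14.6 0.0
    endloop
  endfacet
  facet normal -1.0000 0.0000 0.0000
    outer loop
      vertex 0.0 14.6 24.7
      vertex 0.0 14.6 0.0
      vertex 0.0 0.0 0.0
    endloop
  endfacet
  facet normal -1.0000 0.0000 0.0000
    outer loop
      vertex 0.0 0.0 24.7
      vertex 0.0 14.6 24.7
      vertex 0.0 0.0 0.0
    endloop
  endfacet
  facet normal 1.0000 0.0000 0.0000
    outer loop
      vertex 15.8 0.0 0.0
      vertex 15.8 14.6 0.0
      vertex 15.8 14.6 24.7
    endloop
  endfacet
  facet normal 1.0000 0.0000 0.0000
    outer loop
      vertex 15.8 0.0 0.0
      vertex 15.8 14.6 24.7
      vertex 15.8 0.0 24.7
    endloop
  endfacet
endsolid part

The G0 Z moves step by Δz≈3.5 mm. Every layer's G1 loop is the same polygon, so the solid is a straight extrusion of it from z=0 to z≈24.7. Closing with flat bottom and top caps and triangulating gives 12 facets — a rectangular box, roughly 15.8 × 14.6 mm footprint and 24.7 mm tall.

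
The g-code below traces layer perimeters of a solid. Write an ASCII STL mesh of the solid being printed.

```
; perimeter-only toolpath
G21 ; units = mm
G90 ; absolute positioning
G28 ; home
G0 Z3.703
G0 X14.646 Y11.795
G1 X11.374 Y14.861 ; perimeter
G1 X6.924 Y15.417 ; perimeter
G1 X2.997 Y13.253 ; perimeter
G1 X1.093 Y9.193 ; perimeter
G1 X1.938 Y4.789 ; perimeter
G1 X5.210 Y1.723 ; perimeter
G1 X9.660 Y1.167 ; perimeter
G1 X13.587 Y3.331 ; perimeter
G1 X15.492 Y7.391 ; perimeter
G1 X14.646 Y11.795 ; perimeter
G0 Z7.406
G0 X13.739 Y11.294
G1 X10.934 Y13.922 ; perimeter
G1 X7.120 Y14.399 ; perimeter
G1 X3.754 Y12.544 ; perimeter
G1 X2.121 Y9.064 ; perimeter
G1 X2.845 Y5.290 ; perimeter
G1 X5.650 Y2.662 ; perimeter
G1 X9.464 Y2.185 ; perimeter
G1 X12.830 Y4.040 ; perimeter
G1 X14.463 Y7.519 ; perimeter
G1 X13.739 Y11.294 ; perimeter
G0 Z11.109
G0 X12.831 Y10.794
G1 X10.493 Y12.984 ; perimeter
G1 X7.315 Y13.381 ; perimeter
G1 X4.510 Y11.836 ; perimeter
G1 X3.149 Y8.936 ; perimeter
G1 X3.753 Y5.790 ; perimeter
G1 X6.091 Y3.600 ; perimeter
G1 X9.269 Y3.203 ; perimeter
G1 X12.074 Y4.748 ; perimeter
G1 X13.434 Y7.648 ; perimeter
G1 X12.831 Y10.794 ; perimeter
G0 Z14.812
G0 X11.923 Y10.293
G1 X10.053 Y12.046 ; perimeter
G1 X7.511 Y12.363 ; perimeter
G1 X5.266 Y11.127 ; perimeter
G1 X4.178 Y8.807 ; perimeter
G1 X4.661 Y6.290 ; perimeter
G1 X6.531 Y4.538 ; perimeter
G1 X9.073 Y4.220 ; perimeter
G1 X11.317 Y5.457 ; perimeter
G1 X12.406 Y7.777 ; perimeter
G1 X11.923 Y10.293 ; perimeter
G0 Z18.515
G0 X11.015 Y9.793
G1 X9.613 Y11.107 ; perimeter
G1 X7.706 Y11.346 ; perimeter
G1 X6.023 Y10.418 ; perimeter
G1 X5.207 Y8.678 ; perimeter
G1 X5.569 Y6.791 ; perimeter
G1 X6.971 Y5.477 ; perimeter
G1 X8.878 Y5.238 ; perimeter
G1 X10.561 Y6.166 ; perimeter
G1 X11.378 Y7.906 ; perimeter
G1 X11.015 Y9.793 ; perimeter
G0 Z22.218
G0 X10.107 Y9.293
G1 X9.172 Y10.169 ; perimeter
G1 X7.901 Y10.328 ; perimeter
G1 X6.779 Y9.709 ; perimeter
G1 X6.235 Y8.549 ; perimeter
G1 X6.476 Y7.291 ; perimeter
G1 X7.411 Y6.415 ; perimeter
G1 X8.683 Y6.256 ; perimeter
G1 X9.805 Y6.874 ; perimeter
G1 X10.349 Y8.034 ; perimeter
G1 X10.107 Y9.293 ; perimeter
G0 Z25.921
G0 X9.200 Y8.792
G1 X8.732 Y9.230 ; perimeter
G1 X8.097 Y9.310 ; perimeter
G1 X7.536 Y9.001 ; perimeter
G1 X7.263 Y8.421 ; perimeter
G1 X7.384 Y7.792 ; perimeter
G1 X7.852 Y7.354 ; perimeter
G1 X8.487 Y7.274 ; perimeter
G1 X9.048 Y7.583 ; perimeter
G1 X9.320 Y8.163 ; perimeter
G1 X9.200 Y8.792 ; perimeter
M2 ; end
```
solid part
  facet normal 0.0000 0.0000 -1.0000
    outer loop
      vertex 6.729 16.435 0.000
      vertex 11.814 15.799 0.000
      vertex 15.554 12.295 0.000
    endloop
  endfacet
  facet normal 0.0000 0.0000 -1.0000
    outer loop
      vertex 2.241 13.962 0.000
      vertex 6.729 16.435 0.000
      vertex 15.554 12.295 0.000
    endloop
  endfacet
  facet normal 0.0000 0.0000 -1.0000
    outer loop
      vertex 0.064 9.322 0.000
      vertex 2.241 13.962 0.000
      vertex 15.554 12.295 0.000
    endloop
  endfacet
  facet normal 0.0000 0.0000 -1.0000
    outer loop
      vertex 1.030 4.289 0.000
      vertex 0.064 9.322 0.000
      vertex 15.554 12.295 0.000
    endloop
  endfacet
  facet normal 0.0000 0.0000 -1.0000
    outer loop
      vertex 4.770 0.785 0.000
      vertex 1.030 4.289 0.000
      vertex 15.554 12.295 0.000
    endloop
  endfacet
  facet normal 0.0000 0.0000 -1.0000
    outer loop
      vertex 9.855 0.149 0.000
      vertex 4.770 0.785 0.000
      vertex 15.554 12.295 0.000
    endloop
  endfacet
  facet normal 0.0000 0.0000 -1.0000
    outer loop
      vertex 14.343 2.622 0.000
      vertex 9.855 0.149 0.000
      vertex 15.554 12.295 0.000
    endloop
  endfacet
  facet normal 0.0000 0.0000 -1.0000
    outer loop
      vertex 16.520 7.262 0.000
      vertex 14.343 2.622 0.000
      vertex 15.554 12.295 0.000
    endloop
  endfacet
  facet normal 0.6607 0.7052 0.2573
    outer loop
      vertex 15.554 12.295 0.000
      vertex 11.814 15.799 0.000
      vertex 8.292 8.292 29.624
    endloop
  endfacet
  facet normal 0.1199 0.9589 0.2572
    outer loop
      vertex 11.814 15.799 0.000
      vertex 6.729 16.435 0.000
      vertex 8.292 8.292 29.624
    endloop
  endfacet
  facet normal -0.4664 0.8464 0.2573
    outer loop
      vertex 6.729 16.435 0.000
      vertex 2.241 13.962 0.000
      vertex 8.292 8.292 29.624
    endloop
  endfacet
  facet normal -0.8748 0.4105 0.2573
    outer loop
      vertex 2.241 13.962 0.000
      vertex 0.064 9.322 0.000
      vertex 8.292 8.292 29.624
    endloop
  endfacet
  facet normal -0.9490 -0.1821 0.2573
    outer loop
      vertex 0.064 9.322 0.000
      vertex 1.030 4.289 0.000
      vertex 8.292 8.292 29.624
    endloop
  endfacet
  facet normal -0.6607 -0.7052 0.2573
    outer loop
      vertex 1.030 4.289 0.000
      vertex 4.770 0.785 0.000
      vertex 8.292 8.292 29.624
    endloop
  endfacet
  facet normal -0.1199 -0.9589 0.2572
    outer loop
      vertex 4.770 0.785 0.000
      vertex 9.855 0.149 0.000
      vertex 8.292 8.292 29.624
    endloop
  endfacet
  facet normal 0.4664 -0.8464 0.2573
    outer loop
      vertex 9.855 0.149 0.000
      vertex 14.343 2.622 0.000
      vertex 8.292 8.292 29.624
    endloop
  endfacet
  facet normal 0.8748 -0.4105 0.2573
    outer loop
      vertex 14.343 2.622 0.000
      vertex 16.520 7.262 0.000
      vertex 8.292 8.292 29.624
    endloop
  endfacet
  facet normal 0.9490 0.1821 0.2573
    outer loop
      vertex 16.520 7.262 0.000
      vertex 15.554 12.295 0.000
      vertex 8.292 8.292 29.624
    endloop
  endfacet
endsolid part

The G0 Z moves step by Δz≈3.703 mm. The G1 loops shrink linearly with z, so the solid tapers from its base footprint up to z≈29.6. Closing with a flat bottom cap and the tapered top and triangulating gives 18 facets — a regular 10-sided pyramid, base circumscribed radius ≈ 8.29 mm, apex at z ≈ 29.6 mm.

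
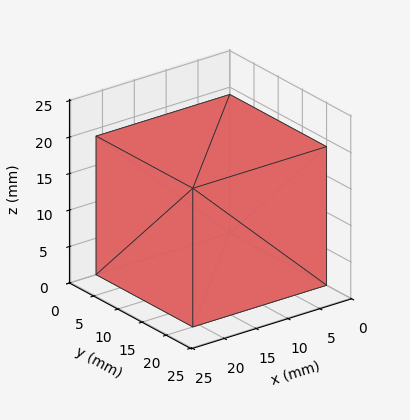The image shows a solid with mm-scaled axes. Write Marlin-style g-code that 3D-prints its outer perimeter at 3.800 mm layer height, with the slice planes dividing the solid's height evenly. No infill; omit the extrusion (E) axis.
Reading the render: the shape is a rectangular box, roughly 21 × 20 mm footprint and 19 mm tall (dimensions read to the nearest mm from the axis ticks). For the g-code, the solid's height is divided into equal slices at the stated Δz and each level perimeter traced with G1 moves after a G0 lift.

; perimeter-only toolpath
G21 ; units = mm
G90 ; absolute positioning
G28 ; home
; layer 1
G0 Z3.800
G0 X0.000 Y0.000
G1 X21.000 Y0.000
G1 X21.000 Y20.000
G1 X0.000 Y20.000
G1 X0.000 Y0.000
; layer 2
G0 Z7.600
G0 X0.000 Y0.000
G1 X21.000 Y0.000
G1 X21.000 Y20.000
G1 X0.000 Y20.000
G1 X0.000 Y0.000
; layer 3
G0 Z11.400
G0 X0.000 Y0.000
G1 X21.000 Y0.000
G1 X21.000 Y20.000
G1 X0.000 Y20.000
G1 X0.000 Y0.000
; layer 4
G0 Z15.200
G0 X0.000 Y0.000
G1 X21.000 Y0.000
G1 X21.000 Y20.000
G1 X0.000 Y20.000
G1 X0.000 Y0.000
; layer 5
G0 Z19.000
G0 X0.000 Y0.000
G1 X21.000 Y0.000
G1 X21.000 Y20.000
G1 X0.000 Y20.000
G1 X0.000 Y0.000
M2 ; end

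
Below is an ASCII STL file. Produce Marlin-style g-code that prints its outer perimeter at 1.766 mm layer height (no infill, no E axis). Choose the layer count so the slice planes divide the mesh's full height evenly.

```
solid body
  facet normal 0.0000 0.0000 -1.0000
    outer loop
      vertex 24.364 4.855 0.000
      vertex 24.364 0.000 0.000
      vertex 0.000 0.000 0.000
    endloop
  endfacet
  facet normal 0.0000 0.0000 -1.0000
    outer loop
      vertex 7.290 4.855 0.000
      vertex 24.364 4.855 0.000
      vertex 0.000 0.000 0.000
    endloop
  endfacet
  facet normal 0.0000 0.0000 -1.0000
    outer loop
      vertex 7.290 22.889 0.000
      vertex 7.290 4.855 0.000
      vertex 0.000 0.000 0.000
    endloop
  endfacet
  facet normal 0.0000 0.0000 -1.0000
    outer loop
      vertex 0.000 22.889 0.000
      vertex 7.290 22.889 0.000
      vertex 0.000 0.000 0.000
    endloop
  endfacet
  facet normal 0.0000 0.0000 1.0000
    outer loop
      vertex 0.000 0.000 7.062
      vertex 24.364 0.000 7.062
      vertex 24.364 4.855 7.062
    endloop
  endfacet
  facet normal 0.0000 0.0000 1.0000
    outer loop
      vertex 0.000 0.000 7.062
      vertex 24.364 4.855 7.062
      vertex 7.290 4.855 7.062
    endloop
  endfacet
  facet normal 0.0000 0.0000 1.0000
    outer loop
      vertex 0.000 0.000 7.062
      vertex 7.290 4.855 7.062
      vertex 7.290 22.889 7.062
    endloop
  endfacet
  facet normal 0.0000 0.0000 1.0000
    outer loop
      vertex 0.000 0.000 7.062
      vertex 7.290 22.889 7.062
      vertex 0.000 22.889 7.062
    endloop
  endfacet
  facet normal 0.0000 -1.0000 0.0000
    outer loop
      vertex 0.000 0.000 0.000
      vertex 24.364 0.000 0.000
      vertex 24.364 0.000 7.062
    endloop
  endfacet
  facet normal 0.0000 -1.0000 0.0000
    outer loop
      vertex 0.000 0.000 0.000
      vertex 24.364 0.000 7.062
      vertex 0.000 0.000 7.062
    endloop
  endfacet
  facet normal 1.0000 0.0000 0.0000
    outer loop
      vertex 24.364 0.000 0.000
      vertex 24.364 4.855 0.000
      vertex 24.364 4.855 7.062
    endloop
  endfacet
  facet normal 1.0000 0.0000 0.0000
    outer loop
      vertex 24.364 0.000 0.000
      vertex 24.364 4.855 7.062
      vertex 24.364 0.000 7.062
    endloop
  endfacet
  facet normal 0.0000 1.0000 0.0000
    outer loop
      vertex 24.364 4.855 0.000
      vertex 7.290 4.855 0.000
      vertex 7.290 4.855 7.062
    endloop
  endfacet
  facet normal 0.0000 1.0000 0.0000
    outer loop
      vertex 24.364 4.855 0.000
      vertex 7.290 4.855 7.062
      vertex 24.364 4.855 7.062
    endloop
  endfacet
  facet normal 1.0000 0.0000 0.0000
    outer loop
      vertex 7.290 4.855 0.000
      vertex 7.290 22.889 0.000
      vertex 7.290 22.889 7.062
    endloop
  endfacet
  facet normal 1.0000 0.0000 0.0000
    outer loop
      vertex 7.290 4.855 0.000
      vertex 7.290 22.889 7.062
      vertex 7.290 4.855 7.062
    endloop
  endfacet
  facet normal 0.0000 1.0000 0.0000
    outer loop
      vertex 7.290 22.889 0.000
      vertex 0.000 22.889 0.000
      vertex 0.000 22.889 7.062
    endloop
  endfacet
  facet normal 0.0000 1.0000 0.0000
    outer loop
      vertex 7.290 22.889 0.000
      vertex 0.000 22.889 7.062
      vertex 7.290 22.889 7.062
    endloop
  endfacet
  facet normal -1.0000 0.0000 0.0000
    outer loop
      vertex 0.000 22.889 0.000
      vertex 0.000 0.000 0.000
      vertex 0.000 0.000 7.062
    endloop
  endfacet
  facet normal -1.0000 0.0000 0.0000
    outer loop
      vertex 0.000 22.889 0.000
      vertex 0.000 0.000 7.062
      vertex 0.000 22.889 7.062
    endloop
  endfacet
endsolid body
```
; perimeter-only toolpath
G21 ; units = mm
G90 ; absolute positioning
G28 ; home
; layer 1
G0 Z1.766
G0 X0.000 Y0.000
G1 X24.364 Y0.000
G1 X24.364 Y4.855
G1 X7.290 Y4.855
G1 X7.290 Y22.889
G1 X0.000 Y22.889
G1 X0.000 Y0.000
; layer 2
G0 Z3.531
G0 X0.000 Y0.000
G1 X24.364 Y0.000
G1 X24.364 Y4.855
G1 X7.290 Y4.855
G1 X7.290 Y22.889
G1 X0.000 Y22.889
G1 X0.000 Y0.000
; layer 3
G0 Z5.296
G0 X0.000 Y0.000
G1 X24.364 Y0.000
G1 X24.364 Y4.855
G1 X7.290 Y4.855
G1 X7.290 Y22.889
G1 X0.000 Y22.889
G1 X0.000 Y0.000
; layer 4
G0 Z7.062
G0 X0.000 Y0.000
G1 X24.364 Y0.000
G1 X24.364 Y4.855
G1 X7.290 Y4.855
G1 X7.290 Y22.889
G1 X0.000 Y22.889
G1 X0.000 Y0.000
M2 ; end

The solid is an L-shaped prism: outer 24.4 × 22.9 mm, arm thicknesses ≈ 4.86 mm (horizontal) and 7.29 mm (vertical), extruded 7.06 mm in z. Slicing at Δz = 1.766 mm — 4 equal slices spanning the solid's height, so layer i sits at z = i·h/4 — gives 4 non-empty perimeters. Each is a 6-segment closed polygon; G0 lifts to the layer z and rapids to the start vertex, then G1 traces the edges.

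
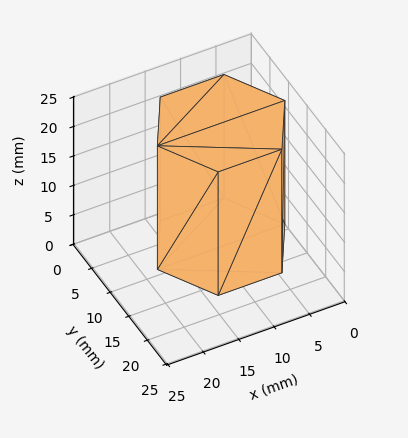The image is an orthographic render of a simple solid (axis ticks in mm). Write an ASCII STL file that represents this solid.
Reading the render: the shape is a regular 6-sided prism (a cylinder approximated with 6 flat sides), circumscribed radius ≈ 9 mm, height ≈ 21 mm (dimensions read to the nearest mm from the axis ticks). For the STL, each face is triangulated and given an outward normal.

solid part
  facet normal 0.0000 0.0000 -1.0000
    outer loop
      vertex 4.50 16.79 0.00
      vertex 13.50 16.79 0.00
      vertex 18.00 9.00 0.00
    endloop
  endfacet
  facet normal 0.0000 0.0000 -1.0000
    outer loop
      vertex 0.00 9.00 0.00
      vertex 4.50 16.79 0.00
      vertex 18.00 9.00 0.00
    endloop
  endfacet
  facet normal 0.0000 0.0000 -1.0000
    outer loop
      vertex 4.50 1.21 0.00
      vertex 0.00 9.00 0.00
      vertex 18.00 9.00 0.00
    endloop
  endfacet
  facet normal 0.0000 0.0000 -1.0000
    outer loop
      vertex 13.50 1.21 0.00
      vertex 4.50 1.21 0.00
      vertex 18.00 9.00 0.00
    endloop
  endfacet
  facet normal 0.0000 0.0000 1.0000
    outer loop
      vertex 18.00 9.00 21.00
      vertex 13.50 16.79 21.00
      vertex 4.50 16.79 21.00
    endloop
  endfacet
  facet normal 0.0000 0.0000 1.0000
    outer loop
      vertex 18.00 9.00 21.00
      vertex 4.50 16.79 21.00
      vertex 0.00 9.00 21.00
    endloop
  endfacet
  facet normal 0.0000 0.0000 1.0000
    outer loop
      vertex 18.00 9.00 21.00
      vertex 0.00 9.00 21.00
      vertex 4.50 1.21 21.00
    endloop
  endfacet
  facet normal 0.0000 0.0000 1.0000
    outer loop
      vertex 18.00 9.00 21.00
      vertex 4.50 1.21 21.00
      vertex 13.50 1.21 21.00
    endloop
  endfacet
  facet normal 0.8659 0.5002 0.0000
    outer loop
      vertex 18.00 9.00 0.00
      vertex 13.50 16.79 0.00
      vertex 13.50 16.79 21.00
    endloop
  endfacet
  facet normal 0.8659 0.5002 0.0000
    outer loop
      vertex 18.00 9.00 0.00
      vertex 13.50 16.79 21.00
      vertex 18.00 9.00 21.00
    endloop
  endfacet
  facet normal 0.0000 1.0000 0.0000
    outer loop
      vertex 13.50 16.79 0.00
      vertex 4.50 16.79 0.00
      vertex 4.50 16.79 21.00
    endloop
  endfacet
  facet normal 0.0000 1.0000 0.0000
    outer loop
      vertex 13.50 16.79 0.00
      vertex 4.50 16.79 21.00
      vertex 13.50 16.79 21.00
    endloop
  endfacet
  facet normal -0.8659 0.5002 0.0000
    outer loop
      vertex 4.50 16.79 0.00
      vertex 0.00 9.00 0.00
      vertex 0.00 9.00 21.00
    endloop
  endfacet
  facet normal -0.8659 0.5002 0.0000
    outer loop
      vertex 4.50 16.79 0.00
      vertex 0.00 9.00 21.00
      vertex 4.50 16.79 21.00
    endloop
  endfacet
  facet normal -0.8659 -0.5002 0.0000
    outer loop
      vertex 0.00 9.00 0.00
      vertex 4.50 1.21 0.00
      vertex 4.50 1.21 21.00
    endloop
  endfacet
  facet normal -0.8659 -0.5002 0.0000
    outer loop
      vertex 0.00 9.00 0.00
      vertex 4.50 1.21 21.00
      vertex 0.00 9.00 21.00
    endloop
  endfacet
  facet normal 0.0000 -1.0000 0.0000
    outer loop
      vertex 4.50 1.21 0.00
      vertex 13.50 1.21 0.00
      vertex 13.50 1.21 21.00
    endloop
  endfacet
  facet normal 0.0000 -1.0000 0.0000
    outer loop
      vertex 4.50 1.21 0.00
      vertex 13.50 1.21 21.00
      vertex 4.50 1.21 21.00
    endloop
  endfacet
  facet normal 0.8659 -0.5002 0.0000
    outer loop
      vertex 13.50 1.21 0.00
      vertex 18.00 9.00 0.00
      vertex 18.00 9.00 21.00
    endloop
  endfacet
  facet normal 0.8659 -0.5002 0.0000
    outer loop
      vertex 13.50 1.21 0.00
      vertex 18.00 9.00 21.00
      vertex 13.50 1.21 21.00
    endloop
  endfacet
endsolid part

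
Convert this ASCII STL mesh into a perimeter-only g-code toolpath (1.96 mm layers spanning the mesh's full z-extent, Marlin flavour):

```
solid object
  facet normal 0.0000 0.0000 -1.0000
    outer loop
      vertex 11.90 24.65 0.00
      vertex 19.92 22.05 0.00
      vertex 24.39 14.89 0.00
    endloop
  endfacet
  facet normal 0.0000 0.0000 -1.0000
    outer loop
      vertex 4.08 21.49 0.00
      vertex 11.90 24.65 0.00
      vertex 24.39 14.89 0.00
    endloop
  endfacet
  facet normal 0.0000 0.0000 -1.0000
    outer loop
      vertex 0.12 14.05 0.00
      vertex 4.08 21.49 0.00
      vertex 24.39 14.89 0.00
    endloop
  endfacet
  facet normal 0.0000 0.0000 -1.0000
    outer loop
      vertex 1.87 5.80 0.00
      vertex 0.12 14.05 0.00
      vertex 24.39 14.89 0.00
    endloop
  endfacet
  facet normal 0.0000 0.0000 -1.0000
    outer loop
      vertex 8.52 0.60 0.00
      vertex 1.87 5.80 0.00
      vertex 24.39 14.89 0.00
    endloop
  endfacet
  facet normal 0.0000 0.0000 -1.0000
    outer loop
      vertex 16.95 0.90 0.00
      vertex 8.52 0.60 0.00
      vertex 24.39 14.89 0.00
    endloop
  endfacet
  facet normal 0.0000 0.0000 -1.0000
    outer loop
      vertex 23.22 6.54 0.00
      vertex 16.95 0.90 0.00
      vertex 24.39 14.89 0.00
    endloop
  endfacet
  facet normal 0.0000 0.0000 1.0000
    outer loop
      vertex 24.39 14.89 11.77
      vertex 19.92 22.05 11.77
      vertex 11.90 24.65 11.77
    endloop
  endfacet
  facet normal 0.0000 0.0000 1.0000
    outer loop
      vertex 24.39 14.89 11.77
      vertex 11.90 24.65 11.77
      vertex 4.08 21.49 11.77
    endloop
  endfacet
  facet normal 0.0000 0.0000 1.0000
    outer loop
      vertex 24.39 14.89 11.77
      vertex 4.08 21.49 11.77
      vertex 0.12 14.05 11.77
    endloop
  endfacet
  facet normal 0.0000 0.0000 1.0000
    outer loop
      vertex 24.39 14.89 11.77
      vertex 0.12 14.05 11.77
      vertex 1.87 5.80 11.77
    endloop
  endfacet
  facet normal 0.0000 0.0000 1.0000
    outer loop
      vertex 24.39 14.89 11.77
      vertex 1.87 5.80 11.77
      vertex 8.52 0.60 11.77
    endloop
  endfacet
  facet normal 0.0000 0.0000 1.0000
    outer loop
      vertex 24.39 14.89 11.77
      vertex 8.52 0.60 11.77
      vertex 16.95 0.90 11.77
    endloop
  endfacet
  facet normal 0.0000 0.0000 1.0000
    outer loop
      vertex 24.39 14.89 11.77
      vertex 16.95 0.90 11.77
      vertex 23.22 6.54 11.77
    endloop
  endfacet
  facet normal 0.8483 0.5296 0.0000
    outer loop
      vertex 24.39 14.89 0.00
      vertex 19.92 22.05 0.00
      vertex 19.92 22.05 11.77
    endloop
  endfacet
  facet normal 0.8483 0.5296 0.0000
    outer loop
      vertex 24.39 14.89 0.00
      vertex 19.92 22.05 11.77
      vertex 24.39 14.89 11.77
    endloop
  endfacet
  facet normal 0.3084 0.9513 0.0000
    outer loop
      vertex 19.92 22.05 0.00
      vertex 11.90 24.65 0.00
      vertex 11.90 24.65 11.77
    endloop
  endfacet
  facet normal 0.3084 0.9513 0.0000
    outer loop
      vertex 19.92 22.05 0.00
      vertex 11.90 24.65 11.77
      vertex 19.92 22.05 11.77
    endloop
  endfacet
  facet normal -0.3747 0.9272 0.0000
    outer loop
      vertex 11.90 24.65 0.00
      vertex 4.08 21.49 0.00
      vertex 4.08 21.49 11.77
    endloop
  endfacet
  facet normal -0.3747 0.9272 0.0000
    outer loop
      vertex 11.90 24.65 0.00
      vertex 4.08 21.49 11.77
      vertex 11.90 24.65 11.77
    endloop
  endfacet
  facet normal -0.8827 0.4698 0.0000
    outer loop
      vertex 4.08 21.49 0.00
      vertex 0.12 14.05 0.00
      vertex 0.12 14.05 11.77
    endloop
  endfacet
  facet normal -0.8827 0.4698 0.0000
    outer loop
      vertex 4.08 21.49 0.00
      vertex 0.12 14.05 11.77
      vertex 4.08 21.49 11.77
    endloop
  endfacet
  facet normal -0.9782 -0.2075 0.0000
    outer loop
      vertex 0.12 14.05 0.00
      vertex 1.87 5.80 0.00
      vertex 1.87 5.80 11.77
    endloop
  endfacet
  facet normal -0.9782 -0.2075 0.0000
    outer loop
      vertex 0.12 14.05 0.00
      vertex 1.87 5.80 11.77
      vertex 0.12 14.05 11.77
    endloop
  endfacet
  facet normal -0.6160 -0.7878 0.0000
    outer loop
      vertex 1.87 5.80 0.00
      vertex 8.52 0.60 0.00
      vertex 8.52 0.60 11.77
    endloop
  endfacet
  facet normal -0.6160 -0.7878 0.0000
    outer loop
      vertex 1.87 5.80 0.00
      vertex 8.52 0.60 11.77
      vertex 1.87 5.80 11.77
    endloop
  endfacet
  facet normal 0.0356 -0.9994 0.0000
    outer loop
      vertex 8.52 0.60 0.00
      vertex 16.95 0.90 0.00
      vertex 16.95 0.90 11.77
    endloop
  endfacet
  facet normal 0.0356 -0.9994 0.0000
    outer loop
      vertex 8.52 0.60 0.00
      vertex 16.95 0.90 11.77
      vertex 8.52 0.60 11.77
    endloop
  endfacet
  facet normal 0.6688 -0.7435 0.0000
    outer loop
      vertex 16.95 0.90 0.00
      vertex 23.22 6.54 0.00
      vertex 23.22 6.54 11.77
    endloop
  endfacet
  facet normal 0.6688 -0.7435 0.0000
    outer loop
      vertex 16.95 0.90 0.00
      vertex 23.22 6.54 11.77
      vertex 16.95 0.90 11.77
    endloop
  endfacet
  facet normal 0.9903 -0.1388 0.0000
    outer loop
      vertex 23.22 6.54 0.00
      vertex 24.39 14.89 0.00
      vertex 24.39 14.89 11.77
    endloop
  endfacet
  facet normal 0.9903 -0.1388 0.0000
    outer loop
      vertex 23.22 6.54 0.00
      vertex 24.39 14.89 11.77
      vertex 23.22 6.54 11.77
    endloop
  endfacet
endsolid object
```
; perimeter-only toolpath
G21 ; units = mm
G90 ; absolute positioning
G28 ; home
; layer 1
G0 Z1.96
G0 X24.39 Y14.89
G1 X19.92 Y22.05
G1 X11.90 Y24.65
G1 X4.08 Y21.49
G1 X0.12 Y14.05
G1 X1.87 Y5.80
G1 X8.52 Y0.60
G1 X16.95 Y0.90
G1 X23.22 Y6.54
G1 X24.39 Y14.89
; layer 2
G0 Z3.92
G0 X24.39 Y14.89
G1 X19.92 Y22.05
G1 X11.90 Y24.65
G1 X4.08 Y21.49
G1 X0.12 Y14.05
G1 X1.87 Y5.80
G1 X8.52 Y0.60
G1 X16.95 Y0.90
G1 X23.22 Y6.54
G1 X24.39 Y14.89
; layer 3
G0 Z5.88
G0 X24.39 Y14.89
G1 X19.92 Y22.05
G1 X11.90 Y24.65
G1 X4.08 Y21.49
G1 X0.12 Y14.05
G1 X1.87 Y5.80
G1 X8.52 Y0.60
G1 X16.95 Y0.90
G1 X23.22 Y6.54
G1 X24.39 Y14.89
; layer 4
G0 Z7.85
G0 X24.39 Y14.89
G1 X19.92 Y22.05
G1 X11.90 Y24.65
G1 X4.08 Y21.49
G1 X0.12 Y14.05
G1 X1.87 Y5.80
G1 X8.52 Y0.60
G1 X16.95 Y0.90
G1 X23.22 Y6.54
G1 X24.39 Y14.89
; layer 5
G0 Z9.81
G0 X24.39 Y14.89
G1 X19.92 Y22.05
G1 X11.90 Y24.65
G1 X4.08 Y21.49
G1 X0.12 Y14.05
G1 X1.87 Y5.80
G1 X8.52 Y0.60
G1 X16.95 Y0.90
G1 X23.22 Y6.54
G1 X24.39 Y14.89
; layer 6
G0 Z11.77
G0 X24.39 Y14.89
G1 X19.92 Y22.05
G1 X11.90 Y24.65
G1 X4.08 Y21.49
G1 X0.12 Y14.05
G1 X1.87 Y5.80
G1 X8.52 Y0.60
G1 X16.95 Y0.90
G1 X23.22 Y6.54
G1 X24.39 Y14.89
M2 ; end

The solid is a regular 9-sided prism (a cylinder approximated with 9 flat sides), circumscribed radius ≈ 12.3 mm, height ≈ 11.8 mm. Slicing at Δz = 1.96 mm — 6 equal slices spanning the solid's height, so layer i sits at z = i·h/6 — gives 6 non-empty perimeters. Each is a 9-segment closed polygon; G0 lifts to the layer z and rapids to the start vertex, then G1 traces the edges.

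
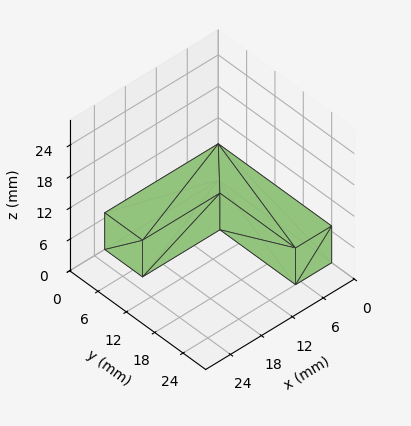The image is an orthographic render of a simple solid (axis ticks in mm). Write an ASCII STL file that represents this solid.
Reading the render: the shape is an L-shaped prism: outer 22 × 24 mm, arm thicknesses ≈ 8 mm (horizontal) and 7 mm (vertical), extruded 7 mm in z (dimensions read to the nearest mm from the axis ticks). For the STL, each face is triangulated and given an outward normal.

solid part
  facet normal 0.0000 0.0000 -1.0000
    outer loop
      vertex 22.000 8.000 0.000
      vertex 22.000 0.000 0.000
      vertex 0.000 0.000 0.000
    endloop
  endfacet
  facet normal 0.0000 0.0000 -1.0000
    outer loop
      vertex 7.000 8.000 0.000
      vertex 22.000 8.000 0.000
      vertex 0.000 0.000 0.000
    endloop
  endfacet
  facet normal 0.0000 0.0000 -1.0000
    outer loop
      vertex 7.000 24.000 0.000
      vertex 7.000 8.000 0.000
      vertex 0.000 0.000 0.000
    endloop
  endfacet
  facet normal 0.0000 0.0000 -1.0000
    outer loop
      vertex 0.000 24.000 0.000
      vertex 7.000 24.000 0.000
      vertex 0.000 0.000 0.000
    endloop
  endfacet
  facet normal 0.0000 0.0000 1.0000
    outer loop
      vertex 0.000 0.000 7.000
      vertex 22.000 0.000 7.000
      vertex 22.000 8.000 7.000
    endloop
  endfacet
  facet normal 0.0000 0.0000 1.0000
    outer loop
      vertex 0.000 0.000 7.000
      vertex 22.000 8.000 7.000
      vertex 7.000 8.000 7.000
    endloop
  endfacet
  facet normal 0.0000 0.0000 1.0000
    outer loop
      vertex 0.000 0.000 7.000
      vertex 7.000 8.000 7.000
      vertex 7.000 24.000 7.000
    endloop
  endfacet
  facet normal 0.0000 0.0000 1.0000
    outer loop
      vertex 0.000 0.000 7.000
      vertex 7.000 24.000 7.000
      vertex 0.000 24.000 7.000
    endloop
  endfacet
  facet normal 0.0000 -1.0000 0.0000
    outer loop
      vertex 0.000 0.000 0.000
      vertex 22.000 0.000 0.000
      vertex 22.000 0.000 7.000
    endloop
  endfacet
  facet normal 0.0000 -1.0000 0.0000
    outer loop
      vertex 0.000 0.000 0.000
      vertex 22.000 0.000 7.000
      vertex 0.000 0.000 7.000
    endloop
  endfacet
  facet normal 1.0000 0.0000 0.0000
    outer loop
      vertex 22.000 0.000 0.000
      vertex 22.000 8.000 0.000
      vertex 22.000 8.000 7.000
    endloop
  endfacet
  facet normal 1.0000 0.0000 0.0000
    outer loop
      vertex 22.000 0.000 0.000
      vertex 22.000 8.000 7.000
      vertex 22.000 0.000 7.000
    endloop
  endfacet
  facet normal 0.0000 1.0000 0.0000
    outer loop
      vertex 22.000 8.000 0.000
      vertex 7.000 8.000 0.000
      vertex 7.000 8.000 7.000
    endloop
  endfacet
  facet normal 0.0000 1.0000 0.0000
    outer loop
      vertex 22.000 8.000 0.000
      vertex 7.000 8.000 7.000
      vertex 22.000 8.000 7.000
    endloop
  endfacet
  facet normal 1.0000 0.0000 0.0000
    outer loop
      vertex 7.000 8.000 0.000
      vertex 7.000 24.000 0.000
      vertex 7.000 24.000 7.000
    endloop
  endfacet
  facet normal 1.0000 0.0000 0.0000
    outer loop
      vertex 7.000 8.000 0.000
      vertex 7.000 24.000 7.000
      vertex 7.000 8.000 7.000
    endloop
  endfacet
  facet normal 0.0000 1.0000 0.0000
    outer loop
      vertex 7.000 24.000 0.000
      vertex 0.000 24.000 0.000
      vertex 0.000 24.000 7.000
    endloop
  endfacet
  facet normal 0.0000 1.0000 0.0000
    outer loop
      vertex 7.000 24.000 0.000
      vertex 0.000 24.000 7.000
      vertex 7.000 24.000 7.000
    endloop
  endfacet
  facet normal -1.0000 0.0000 0.0000
    outer loop
      vertex 0.000 24.000 0.000
      vertex 0.000 0.000 0.000
      vertex 0.000 0.000 7.000
    endloop
  endfacet
  facet normal -1.0000 0.0000 0.0000
    outer loop
      vertex 0.000 24.000 0.000
      vertex 0.000 0.000 7.000
      vertex 0.000 24.000 7.000
    endloop
  endfacet
endsolid part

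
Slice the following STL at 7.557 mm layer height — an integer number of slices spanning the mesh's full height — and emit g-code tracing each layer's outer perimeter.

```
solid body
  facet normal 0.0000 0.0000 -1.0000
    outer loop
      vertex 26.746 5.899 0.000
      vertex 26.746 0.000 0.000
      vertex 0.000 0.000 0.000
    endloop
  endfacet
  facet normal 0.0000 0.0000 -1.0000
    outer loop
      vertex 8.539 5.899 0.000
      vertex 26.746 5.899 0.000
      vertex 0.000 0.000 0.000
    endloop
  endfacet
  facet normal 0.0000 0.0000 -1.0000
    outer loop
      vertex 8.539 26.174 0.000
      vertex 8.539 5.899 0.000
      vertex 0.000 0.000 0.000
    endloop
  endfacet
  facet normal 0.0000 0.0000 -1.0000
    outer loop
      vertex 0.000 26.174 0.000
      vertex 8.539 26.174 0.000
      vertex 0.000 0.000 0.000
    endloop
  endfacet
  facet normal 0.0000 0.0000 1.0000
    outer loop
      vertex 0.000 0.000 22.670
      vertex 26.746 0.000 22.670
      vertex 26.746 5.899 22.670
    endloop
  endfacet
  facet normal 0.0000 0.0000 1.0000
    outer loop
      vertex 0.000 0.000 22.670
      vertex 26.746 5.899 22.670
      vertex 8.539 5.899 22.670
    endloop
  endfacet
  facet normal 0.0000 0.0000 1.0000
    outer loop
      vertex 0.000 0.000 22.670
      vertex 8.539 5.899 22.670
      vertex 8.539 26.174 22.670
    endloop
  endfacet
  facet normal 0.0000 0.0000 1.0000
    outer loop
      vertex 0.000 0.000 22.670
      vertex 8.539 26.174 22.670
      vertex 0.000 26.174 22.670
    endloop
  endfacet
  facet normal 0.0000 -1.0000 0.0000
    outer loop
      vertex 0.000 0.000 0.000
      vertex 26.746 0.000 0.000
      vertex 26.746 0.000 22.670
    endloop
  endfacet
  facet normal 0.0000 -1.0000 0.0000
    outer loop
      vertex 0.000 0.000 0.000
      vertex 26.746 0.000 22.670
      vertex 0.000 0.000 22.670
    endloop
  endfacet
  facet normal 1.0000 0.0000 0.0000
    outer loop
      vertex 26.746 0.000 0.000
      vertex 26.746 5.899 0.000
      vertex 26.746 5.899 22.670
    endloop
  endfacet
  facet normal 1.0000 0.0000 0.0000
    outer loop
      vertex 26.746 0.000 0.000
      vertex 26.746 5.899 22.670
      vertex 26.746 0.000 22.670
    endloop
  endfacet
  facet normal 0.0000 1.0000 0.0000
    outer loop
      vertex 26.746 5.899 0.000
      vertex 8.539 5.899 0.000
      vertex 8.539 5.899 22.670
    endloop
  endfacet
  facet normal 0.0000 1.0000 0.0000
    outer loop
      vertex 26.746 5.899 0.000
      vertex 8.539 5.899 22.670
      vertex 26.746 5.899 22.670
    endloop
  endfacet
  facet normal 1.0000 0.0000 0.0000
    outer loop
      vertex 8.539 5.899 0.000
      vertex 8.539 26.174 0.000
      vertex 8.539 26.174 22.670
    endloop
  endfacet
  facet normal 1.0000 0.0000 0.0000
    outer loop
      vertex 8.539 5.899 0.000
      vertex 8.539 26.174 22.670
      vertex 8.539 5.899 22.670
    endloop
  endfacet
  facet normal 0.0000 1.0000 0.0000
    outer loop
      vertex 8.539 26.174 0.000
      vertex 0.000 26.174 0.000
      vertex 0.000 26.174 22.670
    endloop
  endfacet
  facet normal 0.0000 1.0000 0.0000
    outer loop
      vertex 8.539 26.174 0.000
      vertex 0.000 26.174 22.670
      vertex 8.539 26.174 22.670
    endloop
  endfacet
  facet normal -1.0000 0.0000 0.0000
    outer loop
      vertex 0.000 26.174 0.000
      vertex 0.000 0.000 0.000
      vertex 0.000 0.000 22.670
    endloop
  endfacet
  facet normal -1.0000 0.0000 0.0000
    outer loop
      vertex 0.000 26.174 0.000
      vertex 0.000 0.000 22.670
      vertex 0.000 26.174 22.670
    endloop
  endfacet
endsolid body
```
; perimeter-only toolpath
G21 ; units = mm
G90 ; absolute positioning
G28 ; home
; layer 1
G0 Z7.557
G0 X0.000 Y0.000
G1 X26.746 Y0.000
G1 X26.746 Y5.899
G1 X8.539 Y5.899
G1 X8.539 Y26.174
G1 X0.000 Y26.174
G1 X0.000 Y0.000
; layer 2
G0 Z15.113
G0 X0.000 Y0.000
G1 X26.746 Y0.000
G1 X26.746 Y5.899
G1 X8.539 Y5.899
G1 X8.539 Y26.174
G1 X0.000 Y26.174
G1 X0.000 Y0.000
; layer 3
G0 Z22.670
G0 X0.000 Y0.000
G1 X26.746 Y0.000
G1 X26.746 Y5.899
G1 X8.539 Y5.899
G1 X8.539 Y26.174
G1 X0.000 Y26.174
G1 X0.000 Y0.000
M2 ; end

The solid is an L-shaped prism: outer 26.7 × 26.2 mm, arm thicknesses ≈ 5.9 mm (horizontal) and 8.54 mm (vertical), extruded 22.7 mm in z. Slicing at Δz = 7.557 mm — 3 equal slices spanning the solid's height, so layer i sits at z = i·h/3 — gives 3 non-empty perimeters. Each is a 6-segment closed polygon; G0 lifts to the layer z and rapids to the start vertex, then G1 traces the edges.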